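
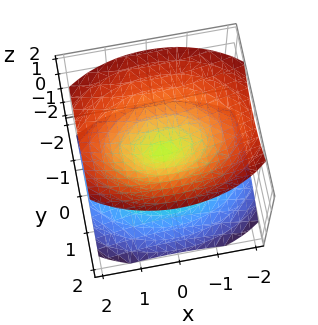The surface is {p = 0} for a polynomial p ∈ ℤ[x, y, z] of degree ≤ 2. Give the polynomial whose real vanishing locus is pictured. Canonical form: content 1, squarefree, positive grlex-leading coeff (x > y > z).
1. I count 2 distinct pieces. Treating them together as one polynomial.
2. The degree is 2 — a double cone through the origin; a quadric.
3. Symmetries: mirror symmetry y ↦ −y ⇒ only even powers of y; mirror symmetry z ↦ −z ⇒ only even powers of z; the x ↦ −x reflection is a symmetry, so x appears only in even powers.
4. Reading off the gridlines: it crosses the y-axis at the gridline y = 0; one x-axis crossing is at x = 0.
5. Putting this together gives p.

x^2 + 2*y^2 - 2*z^2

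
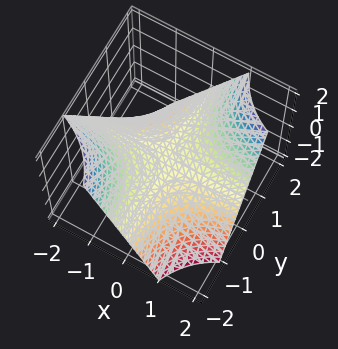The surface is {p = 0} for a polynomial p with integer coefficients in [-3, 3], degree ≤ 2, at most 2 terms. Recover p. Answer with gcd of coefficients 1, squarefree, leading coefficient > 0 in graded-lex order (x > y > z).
First, deg p = 2. A hyperbolic paraboloid; a quadric.
Next, against the integer gridlines: every point of the y-axis in the box is on the surface; one z-axis crossing is at z = 0; the visible x-axis segment lies entirely on the surface.
Finally, matching integer coefficients to the picture gives p.

x*y - z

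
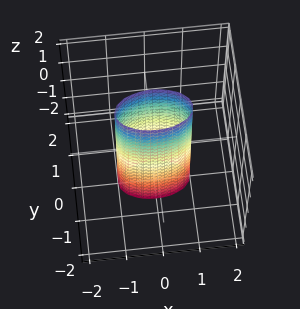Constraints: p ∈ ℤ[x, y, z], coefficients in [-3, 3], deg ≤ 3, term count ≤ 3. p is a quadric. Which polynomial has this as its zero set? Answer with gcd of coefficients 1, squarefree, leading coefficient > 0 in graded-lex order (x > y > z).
x^2 + 3*y^2 - 1

The degree is 2 — constant cross-section along one axis; a quadric.
Symmetries: mirror symmetry y ↦ −y ⇒ only even powers of y; mirror symmetry z ↦ −z ⇒ only even powers of z; it's symmetric under x → −x, forcing even powers of x.
Observable constraints: the surface avoids every integer z-axis point in the box; the x-axis gridline crossings are at x ∈ {-1, 1}.
Assembling these constraints gives the stated polynomial.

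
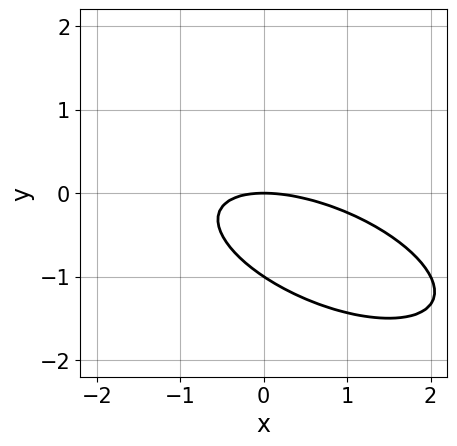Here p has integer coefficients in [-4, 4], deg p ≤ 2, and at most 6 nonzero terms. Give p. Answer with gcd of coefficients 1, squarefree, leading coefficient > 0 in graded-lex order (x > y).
First, degree: no degree-1 curve has this shape, so deg p = 2.
Next, reading off the gridlines: one x-axis crossing is at x = 0; the y-axis gridline crossings are at y ∈ {-1, 0}.
Finally, fitting integer coefficients to these (and the overall shape) gives p.

x^2 + 2*x*y + 3*y^2 + 3*y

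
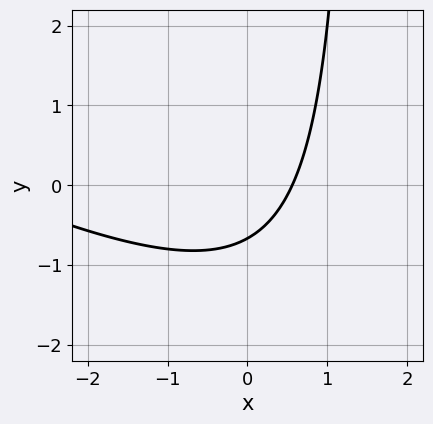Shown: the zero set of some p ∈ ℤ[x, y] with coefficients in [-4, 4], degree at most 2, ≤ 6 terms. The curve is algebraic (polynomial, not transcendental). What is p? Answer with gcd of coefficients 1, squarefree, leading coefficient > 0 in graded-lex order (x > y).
x^2 + 2*x*y + 3*x - 3*y - 2

First, degree: no degree-1 curve has this shape, so deg p = 2.
Finally, the integer polynomial consistent with all of this is the stated p.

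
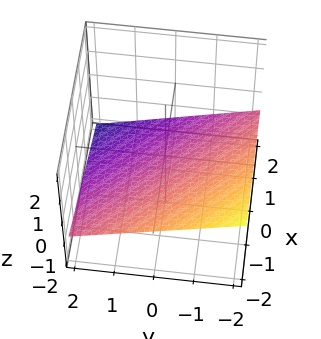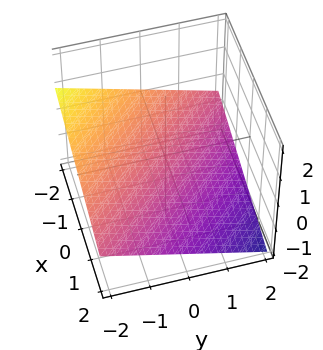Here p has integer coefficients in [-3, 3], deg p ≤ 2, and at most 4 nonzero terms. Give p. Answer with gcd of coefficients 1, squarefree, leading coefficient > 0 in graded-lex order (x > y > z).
x + y + 3*z + 2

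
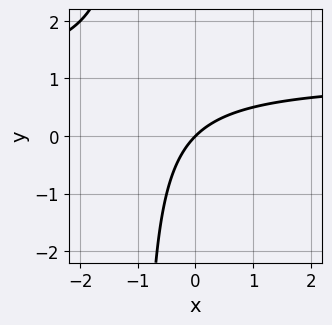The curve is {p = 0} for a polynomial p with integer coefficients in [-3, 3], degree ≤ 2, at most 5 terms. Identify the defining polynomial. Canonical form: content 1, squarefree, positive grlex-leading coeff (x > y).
First, degree: the shape is more complex than any degree-1 curve, so deg p = 2.
Then, observable constraints: it crosses the x-axis at the gridline x = 0; it crosses the y-axis at the gridline y = 0.
Finally, fitting integer coefficients to these (and the overall shape) gives p.

x*y - x + y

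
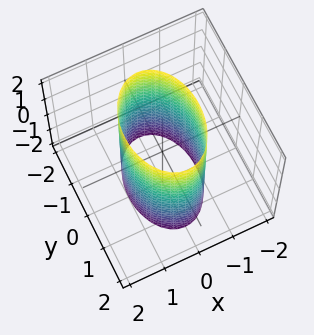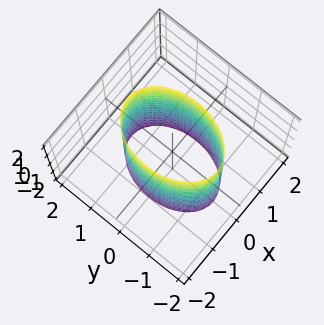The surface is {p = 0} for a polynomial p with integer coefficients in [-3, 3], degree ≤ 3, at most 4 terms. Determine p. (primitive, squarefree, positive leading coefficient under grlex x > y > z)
The degree is 2 — constant cross-section along one axis; a quadric.
Symmetries: the z ↦ −z reflection is a symmetry, so z appears only in even powers; mirror symmetry x ↦ −x ⇒ only even powers of x; the y ↦ −y reflection is a symmetry, so y appears only in even powers.
Against the integer gridlines: among the integer gridlines, it crosses the x-axis at x ∈ {-1, 1}; no z-intercept at any integer in the box.
Solving for integer coefficients yields p as stated.

2*x^2 + y^2 - 2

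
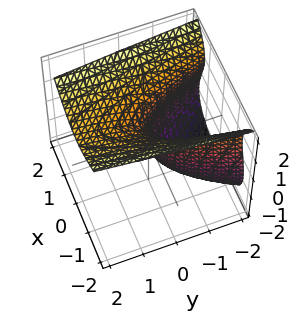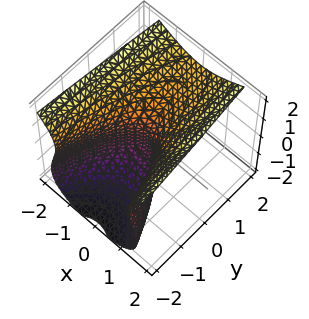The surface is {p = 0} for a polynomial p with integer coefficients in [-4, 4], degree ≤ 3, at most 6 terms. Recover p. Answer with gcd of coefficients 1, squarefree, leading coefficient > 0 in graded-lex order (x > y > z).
z^3 - 3*x^2 + y*z - 3*y

1. deg p = 3. No degree-2 surface has this shape.
2. Checking where it meets the axes: one x-axis crossing is at x = 0; it meets the y-axis at y = 0 (among the integer gridlines); one z-axis crossing is at z = 0.
3. Assembling these constraints gives the stated polynomial.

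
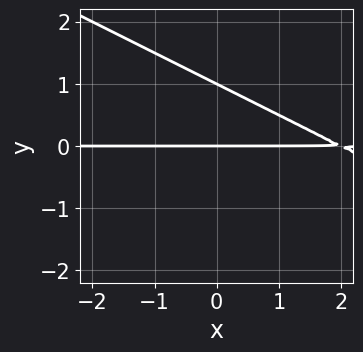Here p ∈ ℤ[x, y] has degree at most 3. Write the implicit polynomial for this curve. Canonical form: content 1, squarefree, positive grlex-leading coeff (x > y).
x*y + 2*y^2 - 2*y

1. deg p = 2.
2. From the visible intercepts: the visible x-axis segment lies entirely on the curve; the y-axis gridline crossings are at y ∈ {0, 1}.
3. The integer polynomial consistent with all of this is the stated p.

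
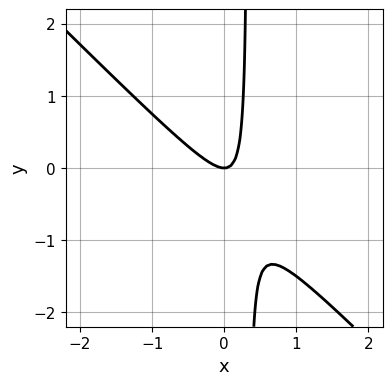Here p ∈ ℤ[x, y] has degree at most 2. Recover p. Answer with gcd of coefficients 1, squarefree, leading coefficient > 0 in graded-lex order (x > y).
First, the degree is 2 — a generic line meets the curve in up to 2 points.
Then, from the axis intercepts and sections: one x-axis crossing is at x = 0; one y-axis crossing is at y = 0.
Finally, these observations pin down the coefficients.

3*x^2 + 3*x*y - y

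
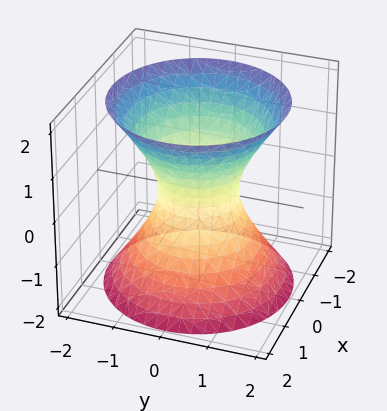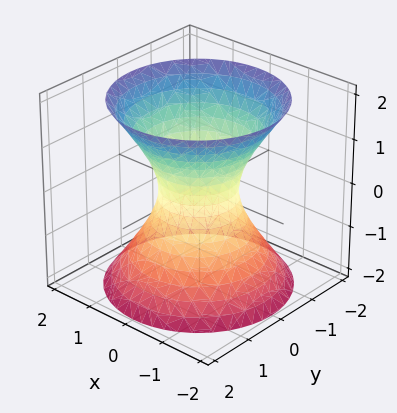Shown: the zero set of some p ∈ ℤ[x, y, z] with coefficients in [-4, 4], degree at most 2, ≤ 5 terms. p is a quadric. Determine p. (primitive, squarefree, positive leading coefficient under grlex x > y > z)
3*x^2 + 3*y^2 - 2*z^2 - 2

(a) Degree: an hourglass — one-sheet hyperboloid; a quadric, so deg p = 2.
(b) Symmetries: it's symmetric under z → −z, forcing even powers of z; every cross-section ⟂ z is a circle, so x, y appear only via x² + y².
(c) From the visible intercepts: a circular section at z = 0 has radius between 0 and 1; the surface avoids every integer z-axis point in the box.
(d) Fitting integer coefficients to these (and the overall shape) gives p.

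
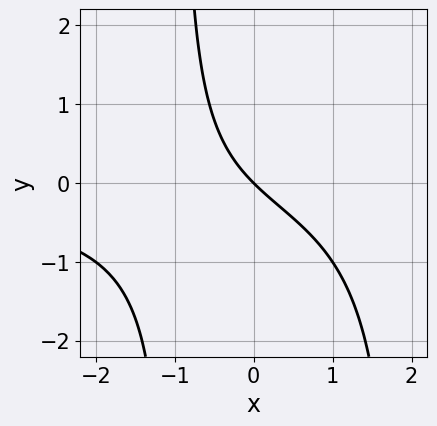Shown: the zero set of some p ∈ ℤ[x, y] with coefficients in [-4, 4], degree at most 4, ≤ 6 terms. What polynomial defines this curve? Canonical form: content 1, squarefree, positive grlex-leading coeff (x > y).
x^2*y - x*y - 2*x - 2*y

Degree: no degree-2 curve has this shape, so deg p = 3.
Reading off the gridlines: it meets the y-axis at y = 0 (among the integer gridlines); it meets the x-axis at x = 0 (among the integer gridlines).
Putting this together gives p.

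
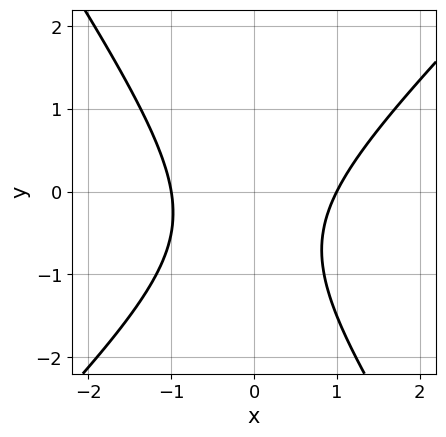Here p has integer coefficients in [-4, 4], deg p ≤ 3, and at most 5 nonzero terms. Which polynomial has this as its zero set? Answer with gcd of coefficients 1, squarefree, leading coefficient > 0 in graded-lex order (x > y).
(a) The degree is 2 — a generic line meets the curve in up to 2 points.
(b) From the visible intercepts: the x-axis gridline crossings are at x ∈ {-1, 1}; the curve avoids every integer y-axis point in the box.
(c) Putting this together gives p.

3*x^2 - x*y - 2*y^2 - 2*y - 3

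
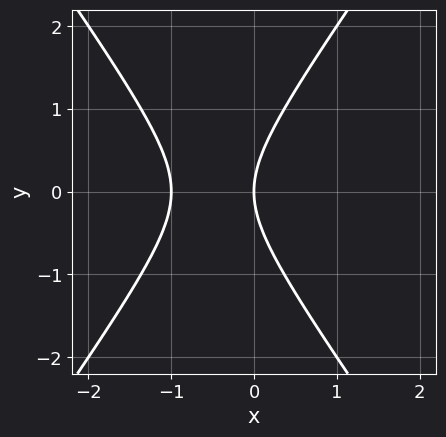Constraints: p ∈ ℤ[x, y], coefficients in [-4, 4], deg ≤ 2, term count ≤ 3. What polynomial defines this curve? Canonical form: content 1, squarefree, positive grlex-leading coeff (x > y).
2*x^2 - y^2 + 2*x

First, the degree is 2 — a generic line meets the curve in up to 2 points.
Next, symmetries: it's symmetric under y → −y, forcing even powers of y.
Then, reading off the gridlines: the x-axis gridline crossings are at x ∈ {-1, 0}; it meets the y-axis at y = 0 (among the integer gridlines).
Finally, the integer polynomial consistent with all of this is the stated p.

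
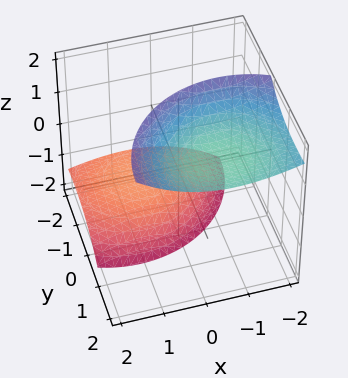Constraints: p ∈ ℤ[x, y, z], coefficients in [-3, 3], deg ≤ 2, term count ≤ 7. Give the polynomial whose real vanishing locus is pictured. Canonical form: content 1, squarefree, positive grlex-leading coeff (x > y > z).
x^2 + x*z + y^2 - 2*y*z - z^2 + 3

The picture has 2 separate pieces. They look like related sheets of one shape, so recover p as a whole.
Degree: the shape is more complex than any degree-1 surface, so deg p = 2.
From the axis intercepts and sections: the surface avoids every integer y-axis point in the box; it misses every integer gridline on the x-axis.
Together with the visible shape, these determine p as stated.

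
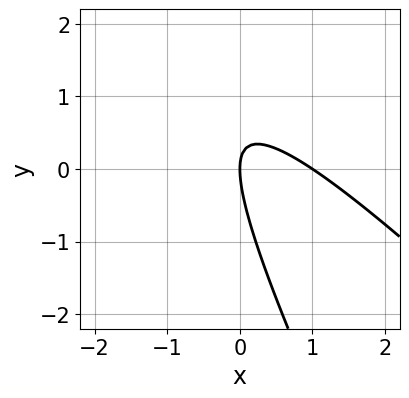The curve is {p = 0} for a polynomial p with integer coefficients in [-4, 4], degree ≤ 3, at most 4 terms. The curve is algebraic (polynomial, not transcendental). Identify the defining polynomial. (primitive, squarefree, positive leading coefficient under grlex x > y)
(a) The degree is 2 — a generic line meets the curve in up to 2 points.
(b) Observable constraints: the x-axis gridline crossings are at x ∈ {0, 1}; it crosses the y-axis at the gridline y = 0.
(c) These observations pin down the coefficients.

2*x^2 + 3*x*y + y^2 - 2*x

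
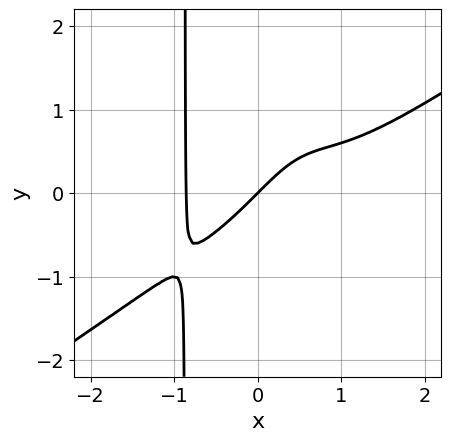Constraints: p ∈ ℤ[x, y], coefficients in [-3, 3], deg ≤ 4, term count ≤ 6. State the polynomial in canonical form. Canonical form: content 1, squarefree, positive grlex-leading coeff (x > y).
deg p = 4. The shape is more complex than any degree-3 curve.
From the visible intercepts: one y-axis crossing is at y = 0; it crosses the x-axis at the gridline x = 0.
These observations pin down the coefficients.

2*x^4 - 3*x^3*y - x^3 + 2*x - 2*y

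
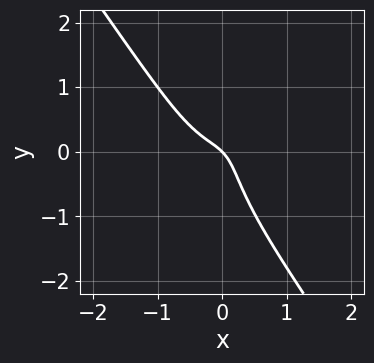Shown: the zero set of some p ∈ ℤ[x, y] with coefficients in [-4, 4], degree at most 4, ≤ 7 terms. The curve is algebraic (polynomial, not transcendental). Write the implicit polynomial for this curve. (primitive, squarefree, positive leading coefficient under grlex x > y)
1. deg p = 3. The shape is more complex than any degree-2 curve.
2. Checking where it meets the axes: one x-axis crossing is at x = 0; it crosses the y-axis at the gridline y = 0.
3. Fitting integer coefficients to these (and the overall shape) gives p.

3*x^3 + y^3 - 2*x*y + x + y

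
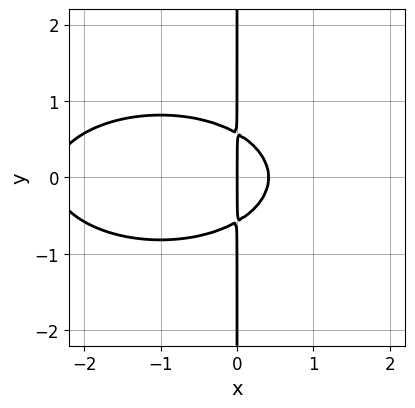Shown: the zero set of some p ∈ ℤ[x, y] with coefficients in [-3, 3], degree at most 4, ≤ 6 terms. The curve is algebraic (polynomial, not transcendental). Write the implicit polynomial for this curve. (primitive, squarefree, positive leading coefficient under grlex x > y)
x^3 + 3*x*y^2 + 2*x^2 - x

1. The degree is 3 — a generic line meets the curve in up to 3 points.
2. Symmetries: mirror symmetry y ↦ −y ⇒ only even powers of y.
3. Reading off the gridlines: it meets the x-axis at x = 0 (among the integer gridlines); the visible y-axis segment lies entirely on the curve.
4. Solving for integer coefficients yields p as stated.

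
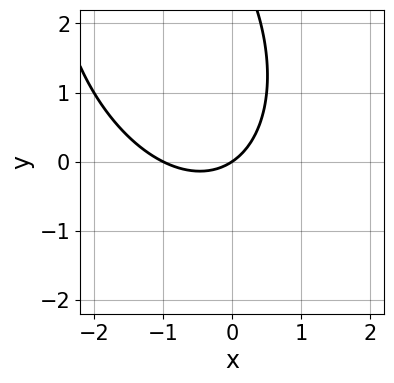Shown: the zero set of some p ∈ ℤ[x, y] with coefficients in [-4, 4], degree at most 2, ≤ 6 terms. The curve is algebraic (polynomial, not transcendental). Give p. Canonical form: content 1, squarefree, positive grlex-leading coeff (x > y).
1. deg p = 2.
2. From the axis intercepts and sections: the x-axis gridline crossings are at x ∈ {-1, 0}; it crosses the y-axis at the gridline y = 0.
3. These observations pin down the coefficients.

2*x^2 + x*y + y^2 + 2*x - 3*y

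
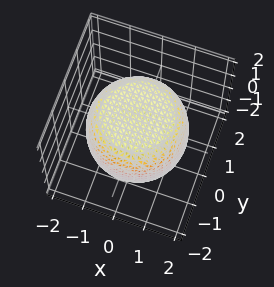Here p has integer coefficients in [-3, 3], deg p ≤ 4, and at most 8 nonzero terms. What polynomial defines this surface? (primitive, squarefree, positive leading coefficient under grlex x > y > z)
x^4 + 2*x^2*y^2 + y^4 - x^2 - y^2 + 2*z^2 - 3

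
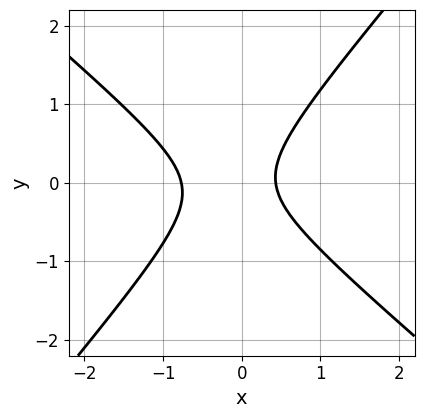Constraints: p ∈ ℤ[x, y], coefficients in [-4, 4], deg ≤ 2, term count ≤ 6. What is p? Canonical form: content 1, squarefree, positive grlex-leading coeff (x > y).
First, deg p = 2.
Then, reading off the gridlines: it misses every integer gridline on the y-axis.
Finally, solving for integer coefficients yields p as stated.

3*x^2 + x*y - 3*y^2 + x - 1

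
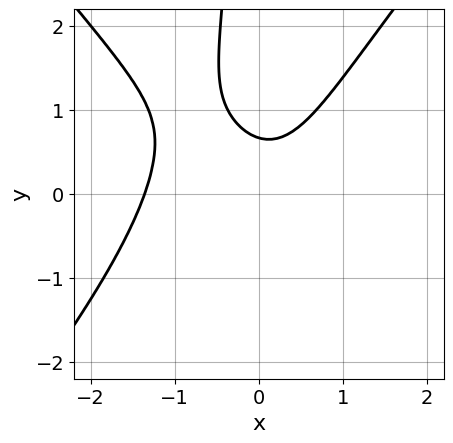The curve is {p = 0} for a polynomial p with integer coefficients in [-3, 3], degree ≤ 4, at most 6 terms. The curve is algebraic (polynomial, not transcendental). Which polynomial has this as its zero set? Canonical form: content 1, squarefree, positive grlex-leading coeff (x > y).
Degree: no degree-2 curve has this shape, so deg p = 3.
Solving for integer coefficients yields p as stated.

3*x^3 - 2*x*y^2 + 3*x^2 - 3*y + 2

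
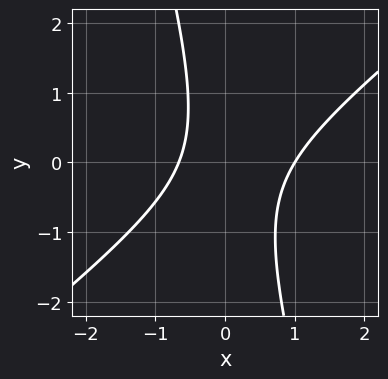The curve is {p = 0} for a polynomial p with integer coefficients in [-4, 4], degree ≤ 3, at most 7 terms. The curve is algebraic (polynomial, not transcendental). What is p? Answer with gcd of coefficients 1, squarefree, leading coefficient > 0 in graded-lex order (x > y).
3*x^2 - 3*x*y - y^2 - x - 2

1. Degree: the shape is more complex than any degree-1 curve, so deg p = 2.
2. From the axis intercepts and sections: it crosses the x-axis at the gridline x = 1; the curve avoids every integer y-axis point in the box.
3. Putting this together gives p.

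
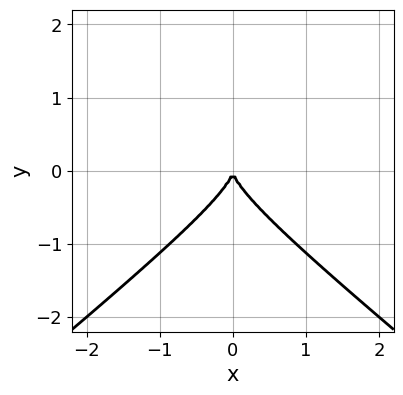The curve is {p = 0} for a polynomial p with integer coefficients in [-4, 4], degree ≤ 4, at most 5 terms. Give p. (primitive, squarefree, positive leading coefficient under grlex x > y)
The degree is 3 — the shape is more complex than any degree-2 curve.
Symmetries: the x ↦ −x reflection is a symmetry, so x appears only in even powers.
Checking where it meets the axes: it crosses the y-axis at the gridline y = 0; it meets the x-axis at x = 0 (among the integer gridlines).
These observations pin down the coefficients.

2*x^2*y - 3*y^3 - 2*x^2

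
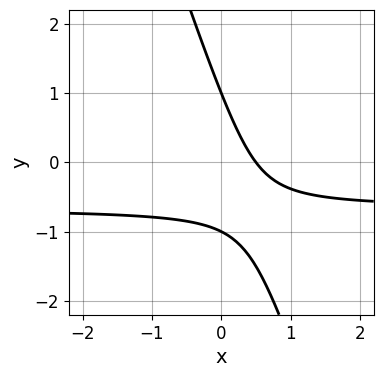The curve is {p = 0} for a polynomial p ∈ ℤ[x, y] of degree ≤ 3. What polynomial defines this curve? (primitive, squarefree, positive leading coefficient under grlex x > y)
First, degree: a generic line meets the curve in up to 2 points, so deg p = 2.
Next, from the axis intercepts and sections: among the integer gridlines, it crosses the y-axis at y ∈ {-1, 1}.
Finally, these observations pin down the coefficients.

3*x*y + y^2 + 2*x - 1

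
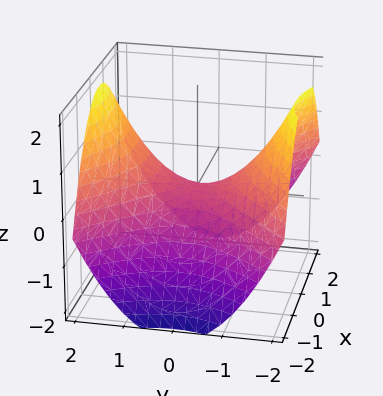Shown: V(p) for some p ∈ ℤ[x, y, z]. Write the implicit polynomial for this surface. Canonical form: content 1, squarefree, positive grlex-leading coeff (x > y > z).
x^2 - y^2 + 2*z

(a) deg p = 2.
(b) Symmetries: it's symmetric under x → −x, forcing even powers of x; the y ↦ −y reflection is a symmetry, so y appears only in even powers.
(c) From the visible intercepts: one z-axis crossing is at z = 0; one y-axis crossing is at y = 0; it meets the x-axis at x = 0 (among the integer gridlines).
(d) Assembling these constraints gives the stated polynomial.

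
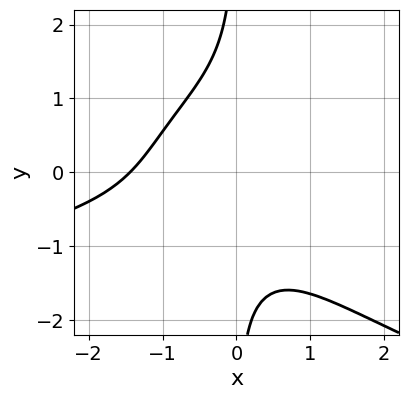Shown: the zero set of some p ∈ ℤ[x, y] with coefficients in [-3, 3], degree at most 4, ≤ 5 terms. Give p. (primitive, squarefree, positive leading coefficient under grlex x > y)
2*x*y^3 + x^3 - 3*x^2*y + 3

(a) The degree is 4 — no degree-3 curve has this shape.
(b) Reading off the gridlines: the curve avoids every integer y-axis point in the box.
(c) Assembling these constraints gives the stated polynomial.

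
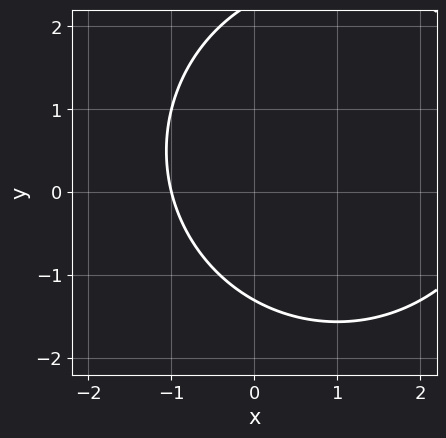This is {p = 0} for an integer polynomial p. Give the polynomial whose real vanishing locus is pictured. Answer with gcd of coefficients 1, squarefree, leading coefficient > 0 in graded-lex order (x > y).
x^2 + y^2 - 2*x - y - 3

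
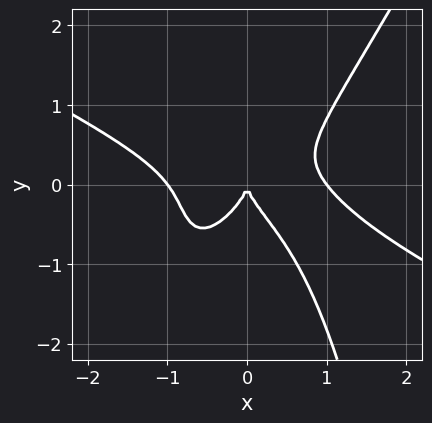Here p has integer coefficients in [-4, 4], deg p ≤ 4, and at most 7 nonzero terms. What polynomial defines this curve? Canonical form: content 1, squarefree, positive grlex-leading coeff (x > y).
(a) Degree: a generic line meets the curve in up to 4 points, so deg p = 4.
(b) Against the integer gridlines: the x-axis gridline crossings are at x ∈ {-1, 0, 1}; it crosses the y-axis at the gridline y = 0.
(c) Together with the visible shape, these determine p as stated.

2*x^4 + 3*x^3*y - 2*x^2*y^2 - 2*y^3 - 2*x^2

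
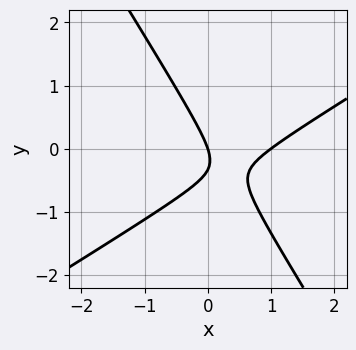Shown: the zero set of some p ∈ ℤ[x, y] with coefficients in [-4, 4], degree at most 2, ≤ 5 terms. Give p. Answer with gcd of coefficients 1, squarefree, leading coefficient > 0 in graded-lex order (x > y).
3*x^2 - 3*x*y - 3*y^2 - 3*x - y

(a) deg p = 2. No degree-1 curve has this shape.
(b) Observable constraints: among the integer gridlines, it crosses the x-axis at x ∈ {0, 1}; one y-axis crossing is at y = 0.
(c) Fitting integer coefficients to these (and the overall shape) gives p.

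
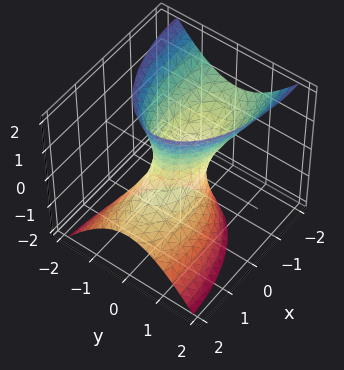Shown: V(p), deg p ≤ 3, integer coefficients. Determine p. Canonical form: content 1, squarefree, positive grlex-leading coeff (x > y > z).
x^2 + 2*x*z + 3*y^2 - z^2 - 1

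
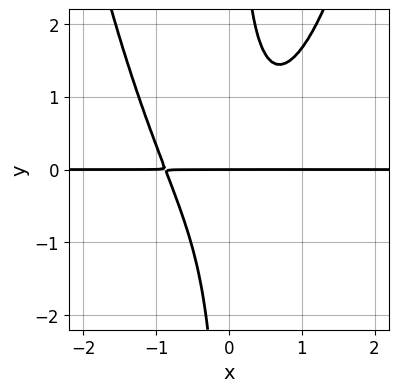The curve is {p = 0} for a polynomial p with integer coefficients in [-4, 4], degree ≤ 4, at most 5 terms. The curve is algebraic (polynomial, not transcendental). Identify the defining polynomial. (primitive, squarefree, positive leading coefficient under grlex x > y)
(a) deg p = 4. A generic line meets the curve in up to 4 points.
(b) From the axis intercepts and sections: every point of the x-axis in the box is on the curve; it crosses the y-axis at the gridline y = 0.
(c) The integer polynomial consistent with all of this is the stated p.

3*x^3*y - 3*x*y^2 + 2*y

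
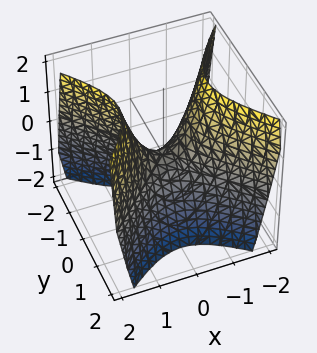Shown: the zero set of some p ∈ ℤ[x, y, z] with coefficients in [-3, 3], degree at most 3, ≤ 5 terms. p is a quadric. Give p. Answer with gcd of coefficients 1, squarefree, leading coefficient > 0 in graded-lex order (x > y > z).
deg p = 2. A saddle surface; a quadric.
Symmetries: it's symmetric under y → −y, forcing even powers of y; mirror symmetry x ↦ −x ⇒ only even powers of x.
Observable constraints: it crosses the x-axis at the gridline x = 0; it meets the y-axis at y = 0 (among the integer gridlines).
Matching integer coefficients to the picture gives p.

3*x^2 - 3*y^2 - 2*z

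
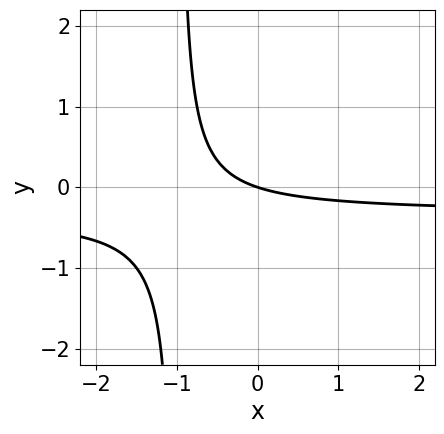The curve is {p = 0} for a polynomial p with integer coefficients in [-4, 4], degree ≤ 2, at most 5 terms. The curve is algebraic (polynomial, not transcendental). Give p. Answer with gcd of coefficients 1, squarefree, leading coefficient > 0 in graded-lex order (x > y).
1. The degree is 2 — no degree-1 curve has this shape.
2. Observable constraints: one x-axis crossing is at x = 0; one y-axis crossing is at y = 0.
3. Assembling these constraints gives the stated polynomial.

3*x*y + x + 3*y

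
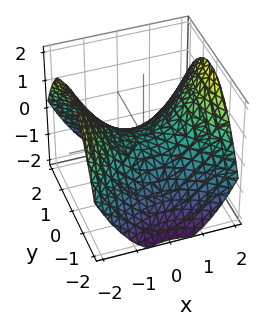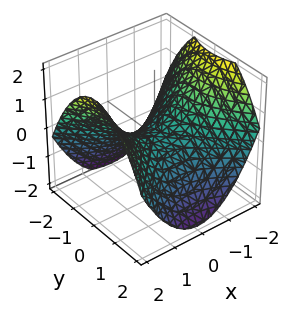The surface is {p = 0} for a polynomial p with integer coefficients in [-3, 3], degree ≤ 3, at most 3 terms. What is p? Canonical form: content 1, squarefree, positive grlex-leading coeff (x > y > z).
x^2 - y^2 - 2*z

First, deg p = 2.
Then, symmetries: the y ↦ −y reflection is a symmetry, so y appears only in even powers; the x ↦ −x reflection is a symmetry, so x appears only in even powers.
Next, checking where it meets the axes: it crosses the z-axis at the gridline z = 0; one y-axis crossing is at y = 0; it meets the x-axis at x = 0 (among the integer gridlines).
Finally, matching integer coefficients to the picture gives p.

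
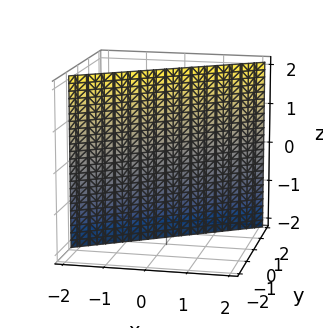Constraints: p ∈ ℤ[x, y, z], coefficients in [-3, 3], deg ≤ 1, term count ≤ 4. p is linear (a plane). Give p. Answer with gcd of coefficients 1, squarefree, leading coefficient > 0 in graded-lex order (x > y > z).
2*x - 3*y + 2

(a) deg p = 1. Every cross-section is a straight line — this is a plane.
(b) From the visible intercepts: it meets the x-axis at x = -1 (among the integer gridlines); it misses every integer gridline on the z-axis.
(c) Together with the visible shape, these determine p as stated.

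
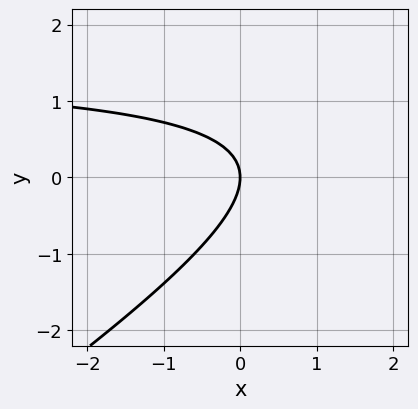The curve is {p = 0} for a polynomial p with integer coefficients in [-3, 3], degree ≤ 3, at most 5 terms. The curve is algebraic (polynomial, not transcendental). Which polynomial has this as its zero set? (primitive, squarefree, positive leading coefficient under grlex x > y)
2*x*y - 3*y^2 - 3*x

1. deg p = 2. No degree-1 curve has this shape.
2. From the axis intercepts and sections: it meets the x-axis at x = 0 (among the integer gridlines); it meets the y-axis at y = 0 (among the integer gridlines).
3. These observations pin down the coefficients.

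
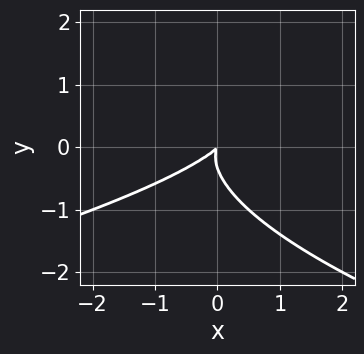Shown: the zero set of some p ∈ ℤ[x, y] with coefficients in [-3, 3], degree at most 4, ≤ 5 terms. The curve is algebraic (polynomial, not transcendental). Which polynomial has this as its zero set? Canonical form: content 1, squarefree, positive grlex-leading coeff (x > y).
3*y^3 + 2*x^2 - 3*x*y + y^2

(a) Degree: no degree-2 curve has this shape, so deg p = 3.
(b) Putting this together gives p.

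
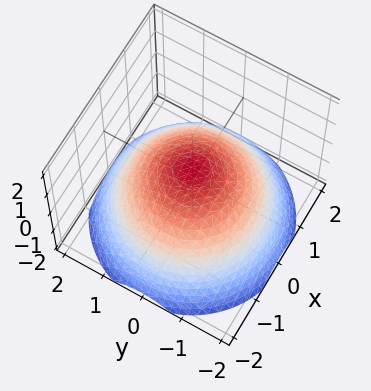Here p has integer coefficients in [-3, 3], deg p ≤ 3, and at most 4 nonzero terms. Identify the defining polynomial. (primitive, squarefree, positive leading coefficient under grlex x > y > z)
1. Degree: no degree-1 surface has this shape, so deg p = 2.
2. By symmetry, the surface is invariant under rotation about z: p = q(x² + y², z).
3. Observable constraints: the x-axis gridline crossings are at x ∈ {-1, 1}; a circular section at z = 0 has radius exactly 1.
4. Fitting integer coefficients to these (and the overall shape) gives p. Check: (0, -1, 0) on the y-axis lies on the surface, and p(0, -1, 0) = 0. ✓

x^2 + y^2 + 2*z - 1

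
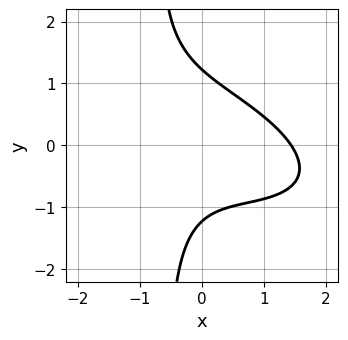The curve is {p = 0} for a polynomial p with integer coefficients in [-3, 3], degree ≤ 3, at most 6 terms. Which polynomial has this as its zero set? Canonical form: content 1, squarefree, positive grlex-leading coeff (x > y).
(a) deg p = 3. No degree-2 curve has this shape.
(b) Matching integer coefficients to the picture gives p.

x^3 + 2*x^2*y + 3*x*y^2 + 2*y^2 - 3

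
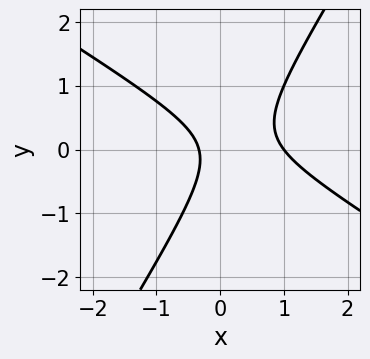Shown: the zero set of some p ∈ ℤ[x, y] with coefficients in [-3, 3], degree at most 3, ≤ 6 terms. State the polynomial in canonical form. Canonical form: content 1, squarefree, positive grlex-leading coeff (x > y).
3*x^2 + 3*x*y - 3*y^2 - 2*x - 1

1. Degree: the shape is more complex than any degree-1 curve, so deg p = 2.
2. Reading off the gridlines: it misses every integer gridline on the y-axis; one x-axis crossing is at x = 1.
3. Fitting integer coefficients to these (and the overall shape) gives p.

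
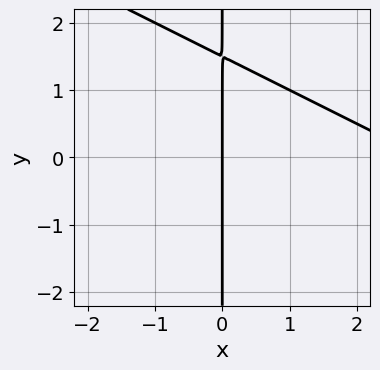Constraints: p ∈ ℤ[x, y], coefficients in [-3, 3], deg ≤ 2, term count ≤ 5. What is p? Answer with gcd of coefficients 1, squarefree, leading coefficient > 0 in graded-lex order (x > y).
x^2 + 2*x*y - 3*x

(a) deg p = 2. The shape is more complex than any degree-1 curve.
(b) Reading off the gridlines: it crosses the x-axis at the gridline x = 0; every point of the y-axis in the box is on the curve.
(c) Fitting integer coefficients to these (and the overall shape) gives p.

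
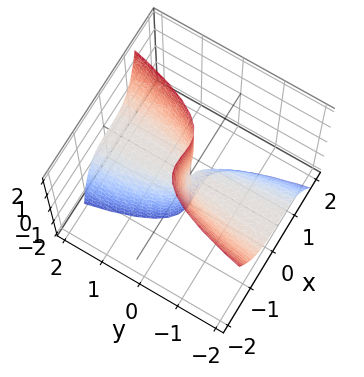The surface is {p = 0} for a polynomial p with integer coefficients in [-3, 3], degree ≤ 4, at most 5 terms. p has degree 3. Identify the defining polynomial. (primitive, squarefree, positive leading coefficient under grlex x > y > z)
3*x^3 + x^2*z - 2*y*z

First, deg p = 3. A generic line meets the surface in up to 3 points.
Then, from the visible intercepts: it meets the x-axis at x = 0 (among the integer gridlines); the visible y-axis segment lies entirely on the surface; every point of the z-axis in the box is on the surface.
Finally, assembling these constraints gives the stated polynomial.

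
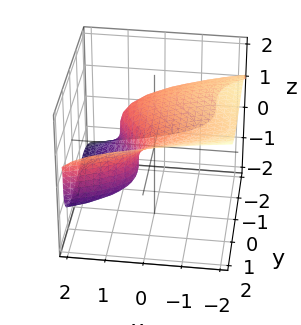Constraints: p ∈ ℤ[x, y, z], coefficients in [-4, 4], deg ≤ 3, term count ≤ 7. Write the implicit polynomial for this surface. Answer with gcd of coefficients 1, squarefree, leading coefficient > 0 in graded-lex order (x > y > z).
(a) Degree: no degree-2 surface has this shape, so deg p = 3.
(b) The integer polynomial consistent with all of this is the stated p.

y^3 - 3*z^3 - 3*x - 2*y + 2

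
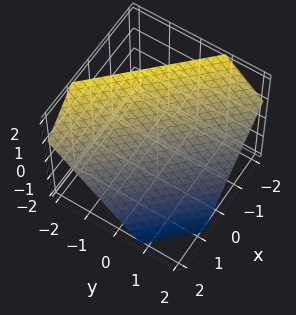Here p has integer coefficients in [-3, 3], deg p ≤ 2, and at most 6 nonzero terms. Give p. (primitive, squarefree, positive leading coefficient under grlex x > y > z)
3*x + 3*y + 3*z - 2

deg p = 1.
Solving for integer coefficients yields p as stated.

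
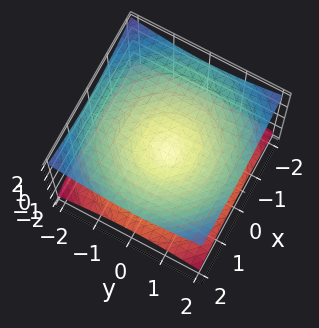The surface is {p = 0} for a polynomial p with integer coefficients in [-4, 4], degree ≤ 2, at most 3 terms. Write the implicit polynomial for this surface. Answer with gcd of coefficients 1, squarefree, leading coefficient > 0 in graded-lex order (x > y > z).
x^2 + y^2 - 3*z^2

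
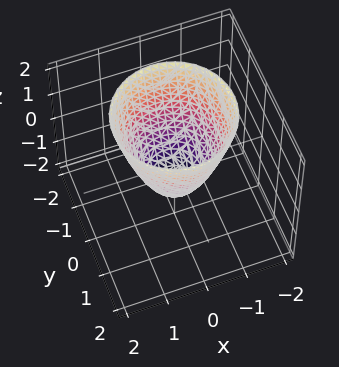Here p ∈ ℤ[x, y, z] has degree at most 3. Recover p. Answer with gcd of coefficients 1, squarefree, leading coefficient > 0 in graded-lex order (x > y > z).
(a) The degree is 2 — a generic line meets the surface in up to 2 points.
(b) By symmetry, the surface is invariant under rotation about z: p = q(x² + y², z).
(c) From the axis intercepts and sections: one z-axis crossing is at z = -1; a circular section at z = 2 has radius between 1 and 2.
(d) Putting this together gives p.

3*x^2 + 3*y^2 - 2*z - 2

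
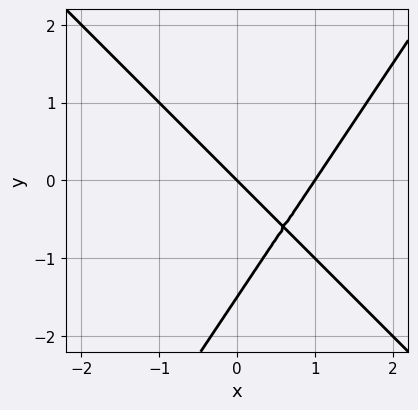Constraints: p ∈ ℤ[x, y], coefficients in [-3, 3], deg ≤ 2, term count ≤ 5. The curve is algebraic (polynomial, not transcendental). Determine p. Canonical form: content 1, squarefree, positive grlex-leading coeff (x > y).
3*x^2 + x*y - 2*y^2 - 3*x - 3*y

(a) The degree is 2 — no degree-1 curve has this shape.
(b) Reading off the gridlines: it crosses the y-axis at the gridline y = 0; among the integer gridlines, it crosses the x-axis at x ∈ {0, 1}.
(c) Together with the visible shape, these determine p as stated.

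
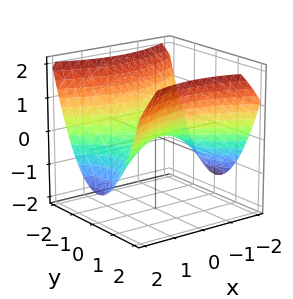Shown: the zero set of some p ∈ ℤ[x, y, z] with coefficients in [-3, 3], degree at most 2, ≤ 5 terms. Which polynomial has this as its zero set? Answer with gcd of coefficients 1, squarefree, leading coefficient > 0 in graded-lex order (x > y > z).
x^2 - 2*y^2 + 3*z

(a) Degree: a saddle surface; a quadric, so deg p = 2.
(b) Symmetries: it's symmetric under y → −y, forcing even powers of y; the x ↦ −x reflection is a symmetry, so x appears only in even powers.
(c) Checking where it meets the axes: it crosses the x-axis at the gridline x = 0; it meets the y-axis at y = 0 (among the integer gridlines).
(d) Assembling these constraints gives the stated polynomial.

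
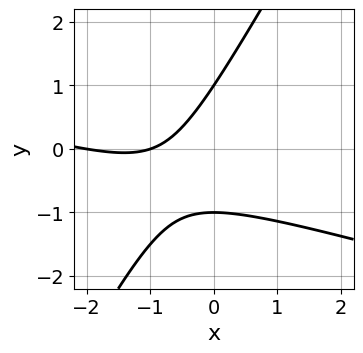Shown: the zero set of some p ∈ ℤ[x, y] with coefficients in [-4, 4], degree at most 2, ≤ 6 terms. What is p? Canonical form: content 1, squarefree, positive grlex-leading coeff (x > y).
1. deg p = 2. No degree-1 curve has this shape.
2. Checking where it meets the axes: among the integer gridlines, it crosses the y-axis at y ∈ {-1, 1}; among the integer gridlines, it crosses the x-axis at x ∈ {-2, -1}.
3. These observations pin down the coefficients.

x^2 + 3*x*y - 2*y^2 + 3*x + 2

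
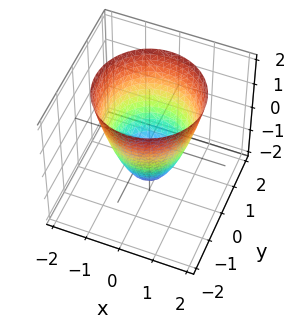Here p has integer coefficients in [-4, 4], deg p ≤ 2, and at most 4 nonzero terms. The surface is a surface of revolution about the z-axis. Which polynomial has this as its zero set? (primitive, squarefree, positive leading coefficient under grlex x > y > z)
First, the degree is 2 — a generic line meets the surface in up to 2 points.
Then, symmetries: the z-axis is an axis of rotation, so x and y enter only as x² + y².
Then, reading off the gridlines: the y-axis gridline crossings are at y ∈ {-1, 1}; the x-axis gridline crossings are at x ∈ {-1, 1}; a circular section at z = -1 has radius between 0 and 1.
Finally, assembling these constraints gives the stated polynomial.

3*x^2 + 3*y^2 - 2*z - 3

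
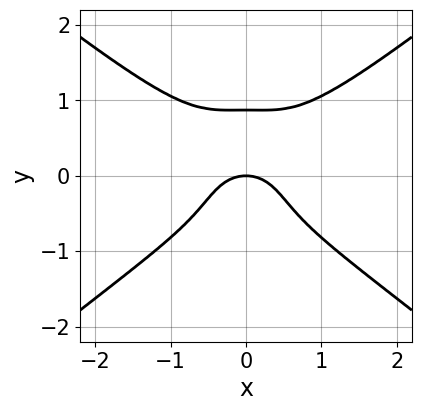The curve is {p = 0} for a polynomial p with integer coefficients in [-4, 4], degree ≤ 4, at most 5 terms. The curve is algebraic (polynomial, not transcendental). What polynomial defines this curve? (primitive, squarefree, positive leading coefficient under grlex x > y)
3*x^4 - 3*x^2*y^2 - 3*y^4 + 2*x^2 + 2*y

1. Degree: a generic line meets the curve in up to 4 points, so deg p = 4.
2. Symmetries: the x ↦ −x reflection is a symmetry, so x appears only in even powers.
3. Observable constraints: it meets the y-axis at y = 0 (among the integer gridlines); one x-axis crossing is at x = 0.
4. Matching integer coefficients to the picture gives p.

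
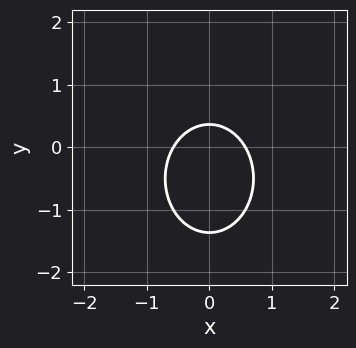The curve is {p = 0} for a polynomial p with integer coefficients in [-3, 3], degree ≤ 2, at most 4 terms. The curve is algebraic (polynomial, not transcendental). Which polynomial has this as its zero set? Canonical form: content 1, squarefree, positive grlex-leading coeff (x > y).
(a) deg p = 2. The shape is more complex than any degree-1 curve.
(b) Symmetries: mirror symmetry x ↦ −x ⇒ only even powers of x.
(c) The integer polynomial consistent with all of this is the stated p.

3*x^2 + 2*y^2 + 2*y - 1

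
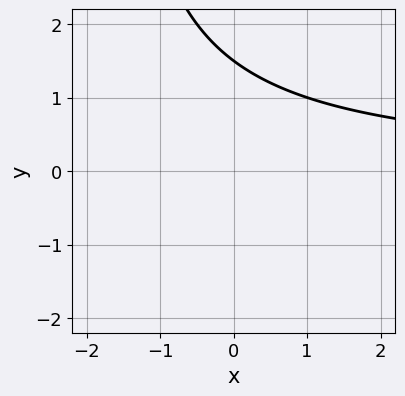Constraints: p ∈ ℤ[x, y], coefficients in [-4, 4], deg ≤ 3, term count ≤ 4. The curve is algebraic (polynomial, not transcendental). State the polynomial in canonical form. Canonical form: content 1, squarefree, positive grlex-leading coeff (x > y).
1. Degree: the shape is more complex than any degree-1 curve, so deg p = 2.
2. From the axis intercepts and sections: the curve avoids every integer x-axis point in the box.
3. These observations pin down the coefficients.

x*y + 2*y - 3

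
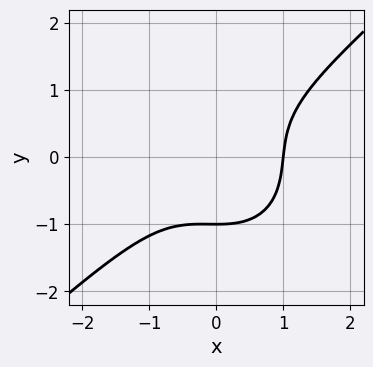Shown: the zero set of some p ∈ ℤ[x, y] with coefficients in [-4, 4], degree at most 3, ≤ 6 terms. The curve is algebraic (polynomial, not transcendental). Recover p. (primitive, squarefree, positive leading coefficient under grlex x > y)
3*x^3 - x^2*y - 3*y^3 - 3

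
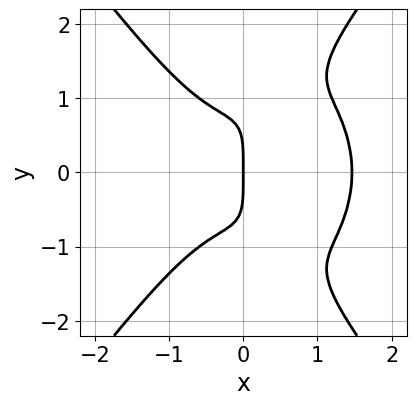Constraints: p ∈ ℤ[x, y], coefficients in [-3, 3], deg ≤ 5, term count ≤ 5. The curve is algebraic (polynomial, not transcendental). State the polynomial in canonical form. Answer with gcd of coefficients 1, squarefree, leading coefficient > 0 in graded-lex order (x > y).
3*x^4 - y^4 - 3*x^3 + 3*x*y^2 - 3*x

deg p = 4. The shape is more complex than any degree-3 curve.
Symmetries: mirror symmetry y ↦ −y ⇒ only even powers of y.
Checking where it meets the axes: it crosses the y-axis at the gridline y = 0; one x-axis crossing is at x = 0.
Assembling these constraints gives the stated polynomial.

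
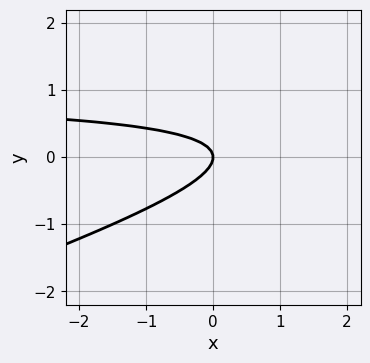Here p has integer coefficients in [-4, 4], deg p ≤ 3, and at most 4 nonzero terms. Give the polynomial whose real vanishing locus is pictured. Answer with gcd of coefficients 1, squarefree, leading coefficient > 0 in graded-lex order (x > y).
(a) deg p = 2.
(b) Checking where it meets the axes: it crosses the y-axis at the gridline y = 0; one x-axis crossing is at x = 0.
(c) The integer polynomial consistent with all of this is the stated p.

x*y - 3*y^2 - x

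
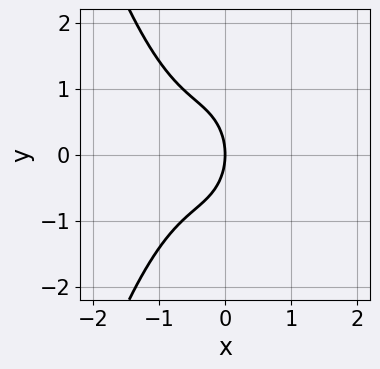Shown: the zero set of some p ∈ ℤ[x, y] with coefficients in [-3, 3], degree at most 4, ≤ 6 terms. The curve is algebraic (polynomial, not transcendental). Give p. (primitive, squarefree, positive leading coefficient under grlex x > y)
2*x^3 + 2*x^2 + y^2 + 2*x

1. The degree is 3 — the shape is more complex than any degree-2 curve.
2. Symmetries: it's symmetric under y → −y, forcing even powers of y.
3. From the axis intercepts and sections: it crosses the y-axis at the gridline y = 0; it crosses the x-axis at the gridline x = 0.
4. The integer polynomial consistent with all of this is the stated p.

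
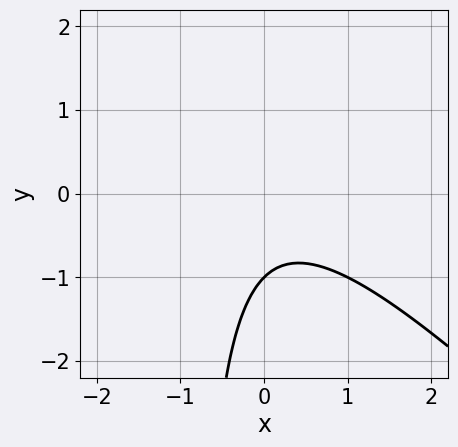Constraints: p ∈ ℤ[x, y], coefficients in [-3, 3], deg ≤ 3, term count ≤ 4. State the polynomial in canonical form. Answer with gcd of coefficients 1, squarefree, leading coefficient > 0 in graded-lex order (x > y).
x^2 + x*y + y + 1

First, deg p = 2.
Then, observable constraints: it meets the y-axis at y = -1 (among the integer gridlines); the curve avoids every integer x-axis point in the box.
Finally, together with the visible shape, these determine p as stated.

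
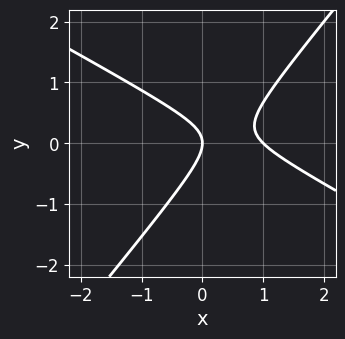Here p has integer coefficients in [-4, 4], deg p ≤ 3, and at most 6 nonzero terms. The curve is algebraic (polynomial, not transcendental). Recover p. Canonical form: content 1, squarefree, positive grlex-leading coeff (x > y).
2*x^2 + 2*x*y - 3*y^2 - 2*x

(a) The degree is 2 — a generic line meets the curve in up to 2 points.
(b) Reading off the gridlines: among the integer gridlines, it crosses the x-axis at x ∈ {0, 1}; it meets the y-axis at y = 0 (among the integer gridlines).
(c) Putting this together gives p.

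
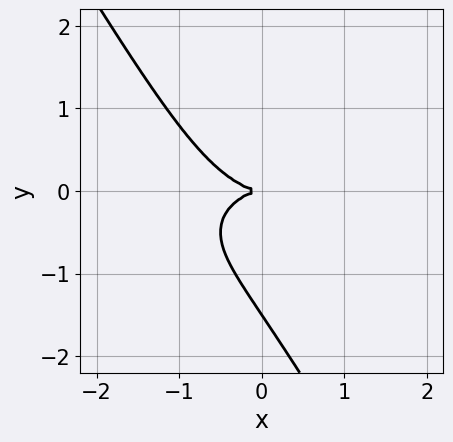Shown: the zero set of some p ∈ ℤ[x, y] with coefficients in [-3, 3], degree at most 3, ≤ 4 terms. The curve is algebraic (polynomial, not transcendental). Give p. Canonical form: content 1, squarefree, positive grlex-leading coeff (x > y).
x^3 + 3*x*y^2 + 2*y^3 + 3*y^2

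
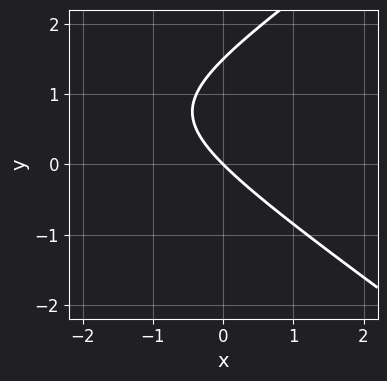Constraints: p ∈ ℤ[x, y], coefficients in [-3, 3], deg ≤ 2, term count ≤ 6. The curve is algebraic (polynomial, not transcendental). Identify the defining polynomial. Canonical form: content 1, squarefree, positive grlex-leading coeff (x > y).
x^2 - 2*y^2 + 3*x + 3*y

First, degree: a generic line meets the curve in up to 2 points, so deg p = 2.
Then, from the axis intercepts and sections: it crosses the y-axis at the gridline y = 0; it crosses the x-axis at the gridline x = 0.
Finally, the integer polynomial consistent with all of this is the stated p.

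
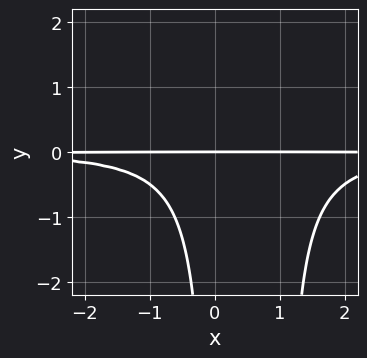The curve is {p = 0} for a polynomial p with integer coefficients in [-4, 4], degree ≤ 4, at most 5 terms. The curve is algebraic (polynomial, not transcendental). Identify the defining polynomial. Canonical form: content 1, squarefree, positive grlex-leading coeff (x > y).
x^2*y^2 - x*y^2 + y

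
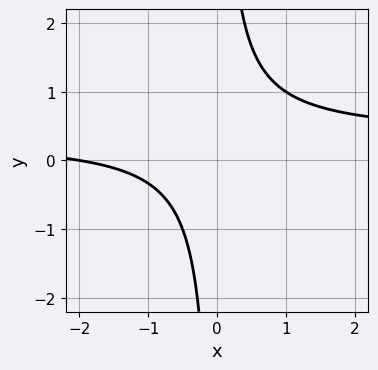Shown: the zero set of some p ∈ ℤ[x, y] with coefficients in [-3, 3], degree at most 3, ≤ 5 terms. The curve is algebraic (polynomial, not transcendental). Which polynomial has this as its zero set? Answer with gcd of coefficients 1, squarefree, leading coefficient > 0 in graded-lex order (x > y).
3*x*y - x - 2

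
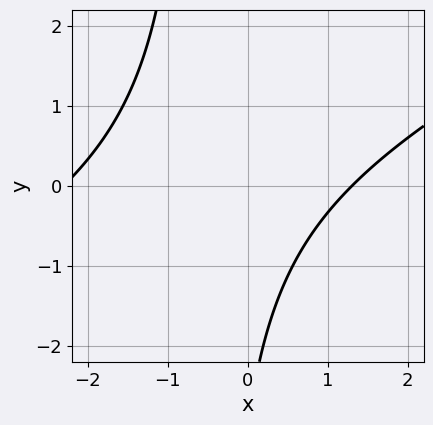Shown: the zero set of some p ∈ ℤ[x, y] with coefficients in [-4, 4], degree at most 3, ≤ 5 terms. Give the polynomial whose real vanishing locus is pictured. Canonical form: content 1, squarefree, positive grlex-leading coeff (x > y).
(a) Degree: the shape is more complex than any degree-1 curve, so deg p = 2.
(b) Reading off the gridlines: it misses every integer gridline on the y-axis.
(c) Matching integer coefficients to the picture gives p.

x^2 - 2*x*y + x - y - 3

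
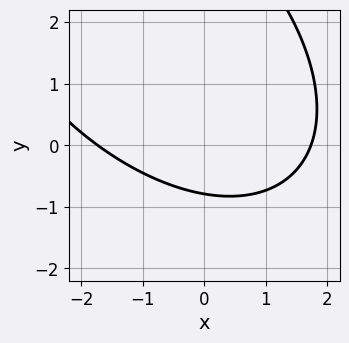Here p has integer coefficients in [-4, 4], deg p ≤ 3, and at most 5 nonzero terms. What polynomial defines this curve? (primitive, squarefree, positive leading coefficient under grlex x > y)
x^2 + x*y + y^2 - 3*y - 3

First, the degree is 2 — a generic line meets the curve in up to 2 points.
Finally, putting this together gives p.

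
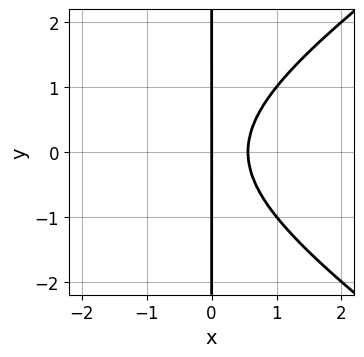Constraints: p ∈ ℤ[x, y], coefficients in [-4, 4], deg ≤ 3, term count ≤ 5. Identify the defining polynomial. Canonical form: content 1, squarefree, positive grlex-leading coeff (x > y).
The degree is 3 — a generic line meets the curve in up to 3 points.
Symmetries: mirror symmetry y ↦ −y ⇒ only even powers of y.
Checking where it meets the axes: every point of the y-axis in the box is on the curve; it meets the x-axis at x = 0 (among the integer gridlines).
The integer polynomial consistent with all of this is the stated p.

x^3 - 2*x*y^2 + 3*x^2 - 2*x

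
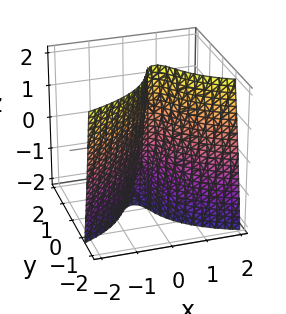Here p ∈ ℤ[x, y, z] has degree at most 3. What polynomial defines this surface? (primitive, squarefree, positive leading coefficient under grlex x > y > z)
First, deg p = 3. The shape is more complex than any degree-2 surface.
Then, checking where it meets the axes: the visible z-axis segment lies entirely on the surface; it crosses the y-axis at the gridline y = 0.
Finally, fitting integer coefficients to these (and the overall shape) gives p.

x^2*y + y^3 + 3*x^2 - x*z + y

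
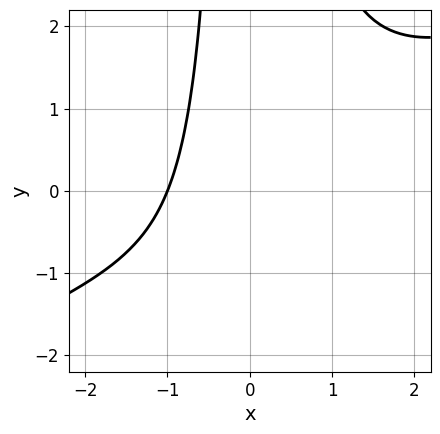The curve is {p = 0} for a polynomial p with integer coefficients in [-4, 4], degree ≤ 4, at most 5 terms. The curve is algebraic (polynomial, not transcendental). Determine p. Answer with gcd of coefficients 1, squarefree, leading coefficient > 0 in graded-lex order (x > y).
x^3 - 2*x^2*y + 2*x + 3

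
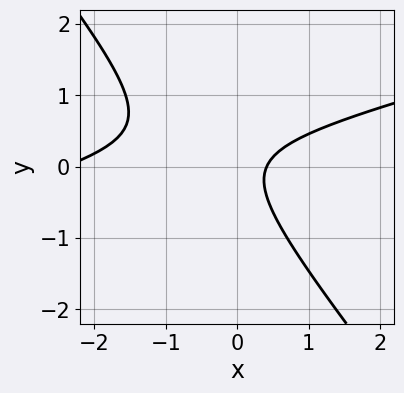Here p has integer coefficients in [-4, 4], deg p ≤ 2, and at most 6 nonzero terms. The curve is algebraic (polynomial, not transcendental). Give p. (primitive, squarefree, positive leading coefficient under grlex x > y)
deg p = 2.
From the visible intercepts: no y-intercept at any integer in the box.
Assembling these constraints gives the stated polynomial.

x^2 - 3*x*y - 3*y^2 + 2*x - 1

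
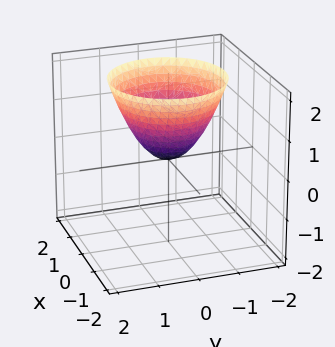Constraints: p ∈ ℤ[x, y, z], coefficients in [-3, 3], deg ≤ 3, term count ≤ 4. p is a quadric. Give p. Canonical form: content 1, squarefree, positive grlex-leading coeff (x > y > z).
x^2 + y^2 - z

1. deg p = 2. A paraboloid; a quadric.
2. Symmetries: the z-axis is an axis of rotation, so x and y enter only as x² + y².
3. Against the integer gridlines: a circular section at z = 2 has radius between 1 and 2; it meets the y-axis at y = 0 (among the integer gridlines); it crosses the x-axis at the gridline x = 0; it crosses the z-axis at the gridline z = 0.
4. Assembling these constraints gives the stated polynomial.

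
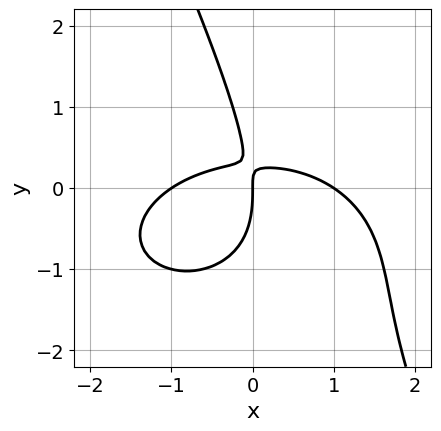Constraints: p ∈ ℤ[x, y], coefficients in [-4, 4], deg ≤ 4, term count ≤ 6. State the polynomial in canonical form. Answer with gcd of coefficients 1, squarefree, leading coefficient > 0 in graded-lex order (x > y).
The degree is 3 — no degree-2 curve has this shape.
From the visible intercepts: it crosses the y-axis at the gridline y = 0; the x-axis gridline crossings are at x ∈ {-1, 0, 1}.
Putting this together gives p.

x^3 + 2*x*y^2 + y^3 + 3*x*y - x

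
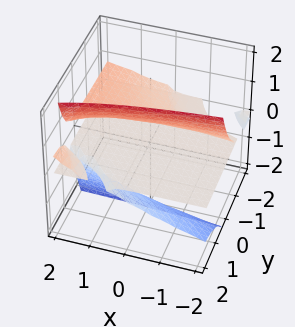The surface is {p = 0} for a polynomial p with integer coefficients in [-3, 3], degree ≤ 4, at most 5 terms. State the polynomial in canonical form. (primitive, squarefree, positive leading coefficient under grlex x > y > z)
First, I count 2 distinct pieces. They look like related sheets of one shape, so recover p as a whole.
Then, deg p = 3. A generic line meets the surface in up to 3 points.
Then, observable constraints: the visible y-axis segment lies entirely on the surface; it meets the z-axis at z = 0 (among the integer gridlines).
Finally, assembling these constraints gives the stated polynomial. Check: (2, 0, 0) on the x-axis lies on the surface, and p(2, 0, 0) = 0. ✓

x*y*z - 3*y*z^2 + z^3 + 2*z^2 - 2*z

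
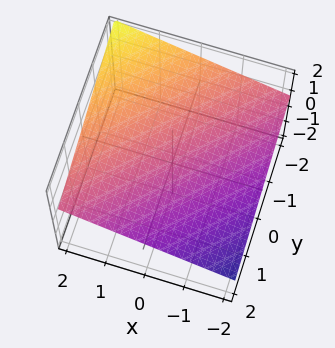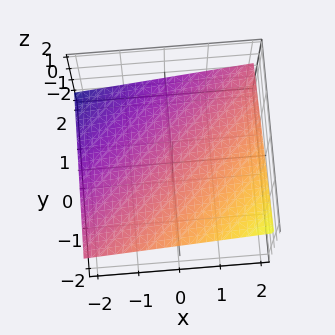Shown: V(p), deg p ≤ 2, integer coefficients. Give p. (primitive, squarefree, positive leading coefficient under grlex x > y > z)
1. deg p = 1. Every cross-section is a straight line — this is a plane.
2. Against the integer gridlines: one y-axis crossing is at y = 2; it meets the x-axis at x = -2 (among the integer gridlines).
3. Fitting integer coefficients to these (and the overall shape) gives p.

x - y - 3*z + 2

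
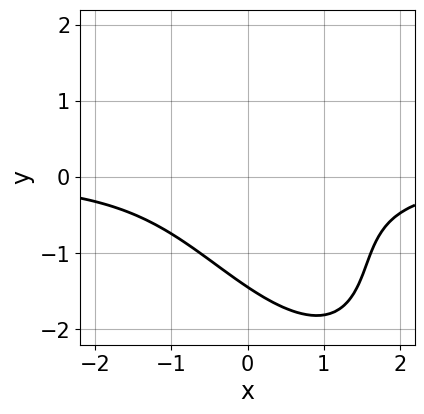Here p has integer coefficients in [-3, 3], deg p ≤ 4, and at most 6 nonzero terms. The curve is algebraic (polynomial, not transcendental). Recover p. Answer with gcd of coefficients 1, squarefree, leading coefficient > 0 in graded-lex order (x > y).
2*x^2*y + 2*x*y^2 + y^3 + 3

First, degree: the shape is more complex than any degree-2 curve, so deg p = 3.
Next, from the axis intercepts and sections: no x-intercept at any integer in the box.
Finally, matching integer coefficients to the picture gives p.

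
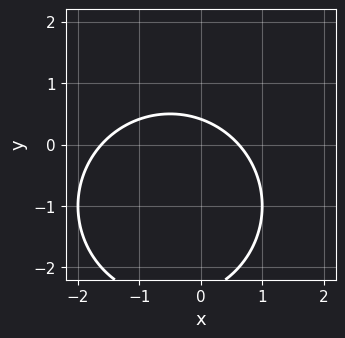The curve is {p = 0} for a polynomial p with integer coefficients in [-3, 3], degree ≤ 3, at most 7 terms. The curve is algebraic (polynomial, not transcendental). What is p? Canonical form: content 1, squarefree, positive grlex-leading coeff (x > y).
(a) The degree is 2 — no degree-1 curve has this shape.
(b) Putting this together gives p.

x^2 + y^2 + x + 2*y - 1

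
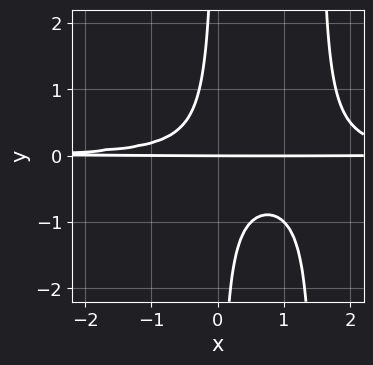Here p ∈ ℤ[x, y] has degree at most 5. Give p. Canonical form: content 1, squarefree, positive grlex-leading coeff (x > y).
2*x^2*y^2 - 3*x*y^2 - y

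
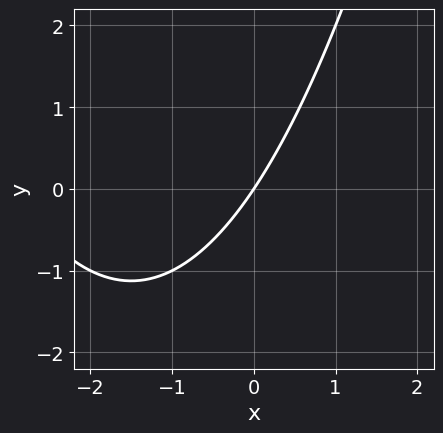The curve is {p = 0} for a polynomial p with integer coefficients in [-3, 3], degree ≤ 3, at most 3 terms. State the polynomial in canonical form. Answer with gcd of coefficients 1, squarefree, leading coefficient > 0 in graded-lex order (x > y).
1. The degree is 2 — the shape is more complex than any degree-1 curve.
2. Reading off the gridlines: it crosses the x-axis at the gridline x = 0; it crosses the y-axis at the gridline y = 0.
3. Solving for integer coefficients yields p as stated.

x^2 + 3*x - 2*y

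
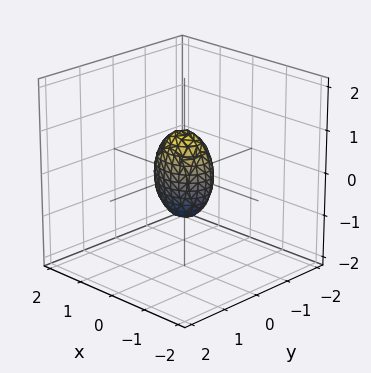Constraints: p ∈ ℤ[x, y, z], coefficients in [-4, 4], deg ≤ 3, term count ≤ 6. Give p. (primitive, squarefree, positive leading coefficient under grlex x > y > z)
First, degree: bounded and convex; a quadric, so deg p = 2.
Next, symmetries: mirror symmetry y ↦ −y ⇒ only even powers of y; it's symmetric under z → −z, forcing even powers of z; it's symmetric under x → −x, forcing even powers of x.
Next, against the integer gridlines: among the integer gridlines, it crosses the z-axis at z ∈ {-1, 1}.
Finally, putting this together gives p.

2*x^2 + 3*y^2 + z^2 - 1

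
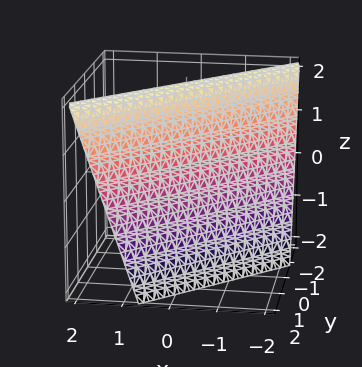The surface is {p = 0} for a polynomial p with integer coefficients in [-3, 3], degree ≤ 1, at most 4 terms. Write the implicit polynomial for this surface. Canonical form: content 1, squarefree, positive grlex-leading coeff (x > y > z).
3*x - 3*y - z + 2

1. deg p = 1. Every cross-section is a straight line — this is a plane.
2. From the visible intercepts: it meets the z-axis at z = 2 (among the integer gridlines).
3. Solving for integer coefficients yields p as stated.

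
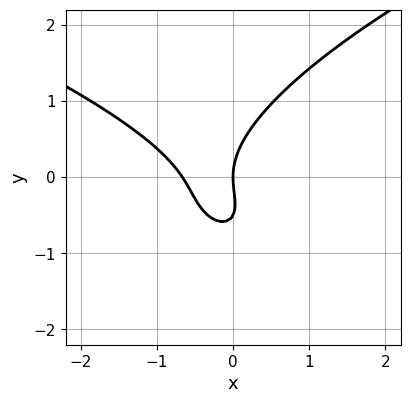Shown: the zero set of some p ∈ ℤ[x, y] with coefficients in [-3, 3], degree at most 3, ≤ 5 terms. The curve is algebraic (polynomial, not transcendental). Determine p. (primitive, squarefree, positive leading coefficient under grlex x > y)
2*y^3 - 3*x^2 - 2*x*y + y^2 - 2*x

First, degree: no degree-2 curve has this shape, so deg p = 3.
Next, reading off the gridlines: it crosses the x-axis at the gridline x = 0; one y-axis crossing is at y = 0.
Finally, matching integer coefficients to the picture gives p.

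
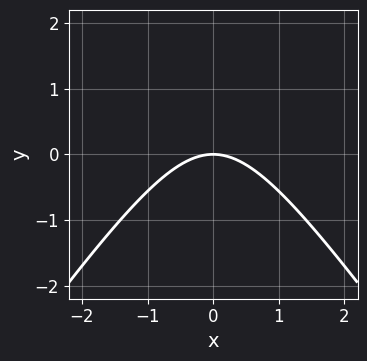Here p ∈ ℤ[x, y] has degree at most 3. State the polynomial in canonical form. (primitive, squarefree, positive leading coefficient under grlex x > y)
First, degree: a generic line meets the curve in up to 2 points, so deg p = 2.
Next, symmetries: the x ↦ −x reflection is a symmetry, so x appears only in even powers.
Then, against the integer gridlines: one x-axis crossing is at x = 0; one y-axis crossing is at y = 0.
Finally, solving for integer coefficients yields p as stated.

2*x^2 - y^2 + 3*y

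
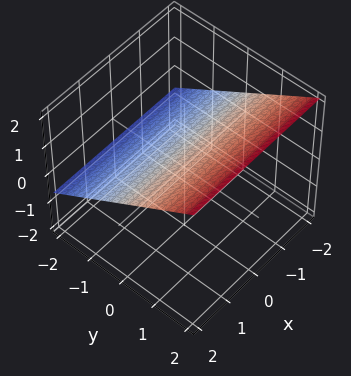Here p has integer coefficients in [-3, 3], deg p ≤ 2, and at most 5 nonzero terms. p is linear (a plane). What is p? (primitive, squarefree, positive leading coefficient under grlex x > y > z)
1. deg p = 1.
2. From the visible intercepts: it misses every integer gridline on the x-axis; it crosses the y-axis at the gridline y = -1.
3. Fitting integer coefficients to these (and the overall shape) gives p.

2*y - 3*z + 2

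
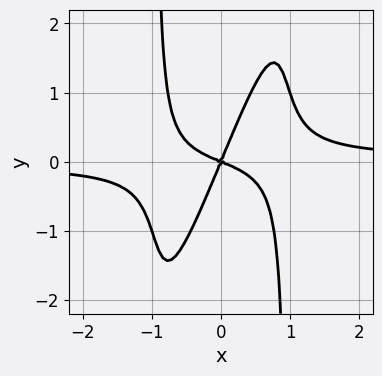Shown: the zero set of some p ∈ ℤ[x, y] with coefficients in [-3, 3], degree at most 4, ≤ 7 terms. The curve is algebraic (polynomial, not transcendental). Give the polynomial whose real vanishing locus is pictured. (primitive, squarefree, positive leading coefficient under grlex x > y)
(a) deg p = 4.
(b) From the visible intercepts: it crosses the y-axis at the gridline y = 0; it crosses the x-axis at the gridline x = 0.
(c) Putting this together gives p.

3*x^3*y - x^2*y^2 - x^2 - 2*x*y + y^2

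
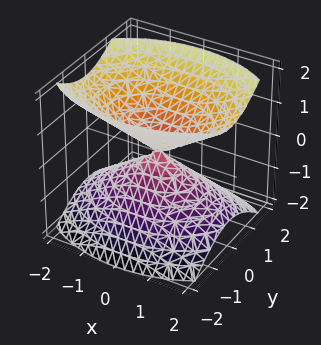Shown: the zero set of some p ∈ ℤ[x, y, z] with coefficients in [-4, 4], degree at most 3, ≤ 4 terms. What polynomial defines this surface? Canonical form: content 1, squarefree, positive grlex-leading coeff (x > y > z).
x^2 + 2*y^2 - 2*z^2

The picture has 2 separate pieces. They look like related sheets of one shape, so recover p as a whole.
deg p = 2. Two nappes meeting at a single point; a quadric.
Symmetries: it's symmetric under y → −y, forcing even powers of y; it's symmetric under z → −z, forcing even powers of z; mirror symmetry x ↦ −x ⇒ only even powers of x.
From the axis intercepts and sections: one y-axis crossing is at y = 0; one x-axis crossing is at x = 0; it meets the z-axis at z = 0 (among the integer gridlines).
Together with the visible shape, these determine p as stated.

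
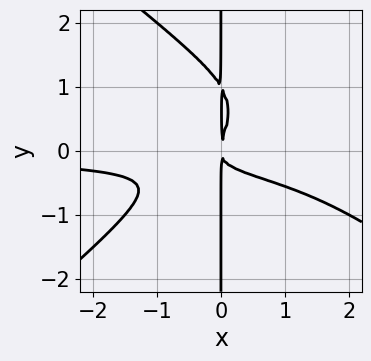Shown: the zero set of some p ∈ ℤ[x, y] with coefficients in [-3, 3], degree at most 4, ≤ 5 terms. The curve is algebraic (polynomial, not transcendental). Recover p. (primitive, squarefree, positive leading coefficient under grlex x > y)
2*x^3*y - 3*x*y^3 - 3*x^2*y + 3*x*y^2 - 2*x^2

The degree is 4 — no degree-3 curve has this shape.
From the visible intercepts: every point of the y-axis in the box is on the curve.
These observations pin down the coefficients.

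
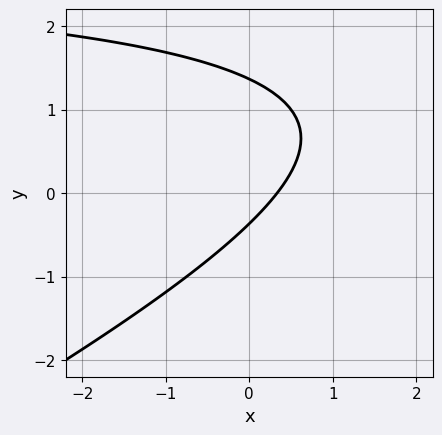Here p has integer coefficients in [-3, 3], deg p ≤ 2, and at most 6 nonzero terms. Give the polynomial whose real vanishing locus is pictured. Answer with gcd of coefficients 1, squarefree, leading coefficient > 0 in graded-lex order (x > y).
First, the degree is 2 — a generic line meets the curve in up to 2 points.
Finally, the integer polynomial consistent with all of this is the stated p.

x*y - 2*y^2 - 3*x + 2*y + 1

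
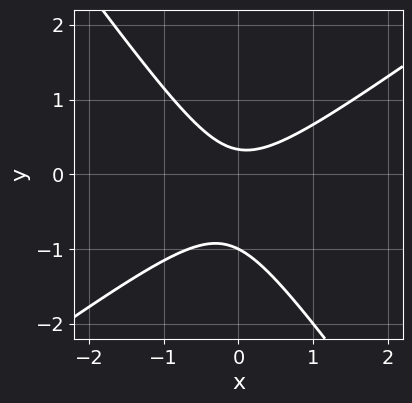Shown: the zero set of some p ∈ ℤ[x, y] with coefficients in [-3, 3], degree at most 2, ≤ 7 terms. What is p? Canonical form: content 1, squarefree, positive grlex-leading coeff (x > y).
First, deg p = 2. A generic line meets the curve in up to 2 points.
Then, from the axis intercepts and sections: it misses every integer gridline on the x-axis; it crosses the y-axis at the gridline y = -1.
Finally, solving for integer coefficients yields p as stated.

3*x^2 - 2*x*y - 3*y^2 - 2*y + 1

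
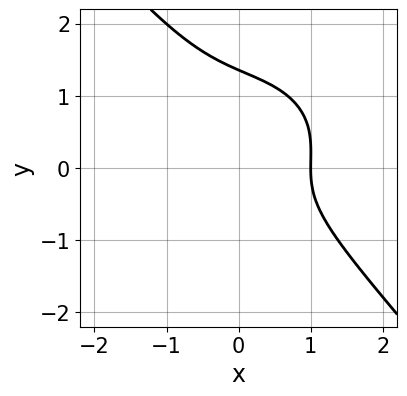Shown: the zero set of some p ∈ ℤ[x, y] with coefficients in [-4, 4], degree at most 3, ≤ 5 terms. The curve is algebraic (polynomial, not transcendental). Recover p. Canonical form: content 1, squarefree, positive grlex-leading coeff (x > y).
1. deg p = 3. A generic line meets the curve in up to 3 points.
2. From the axis intercepts and sections: one x-axis crossing is at x = 1.
3. Solving for integer coefficients yields p as stated.

2*x^3 + 2*x*y^2 + 3*y^3 - 3*y^2 - 2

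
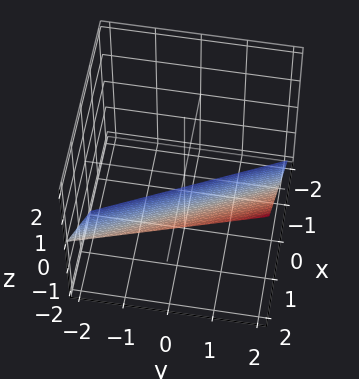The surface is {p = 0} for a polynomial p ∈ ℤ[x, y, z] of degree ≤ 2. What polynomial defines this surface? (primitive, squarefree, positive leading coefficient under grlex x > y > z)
1. Degree: the surface is flat (a plane), so deg p = 1.
2. From the axis intercepts and sections: it crosses the z-axis at the gridline z = -1; it meets the y-axis at y = 2 (among the integer gridlines).
3. Putting this together gives p. Check: (1, 0, 0) on the x-axis lies on the surface, and p(1, 0, 0) = 0. ✓

2*x + y - 2*z - 2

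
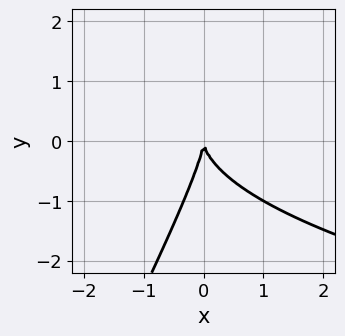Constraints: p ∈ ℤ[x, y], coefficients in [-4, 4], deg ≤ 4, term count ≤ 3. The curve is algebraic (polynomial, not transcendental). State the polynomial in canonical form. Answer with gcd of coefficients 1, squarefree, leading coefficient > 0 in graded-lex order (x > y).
2*x*y^2 - y^3 - 3*x^2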